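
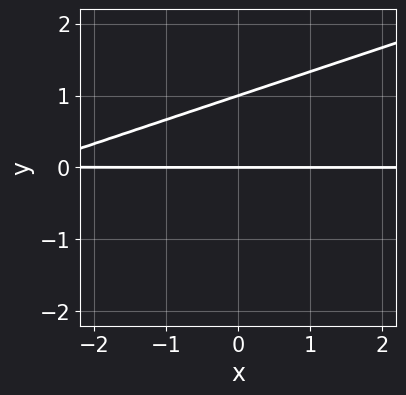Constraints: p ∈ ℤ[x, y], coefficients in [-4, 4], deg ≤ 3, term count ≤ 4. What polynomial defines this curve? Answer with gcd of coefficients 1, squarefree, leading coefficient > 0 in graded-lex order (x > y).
x*y - 3*y^2 + 3*y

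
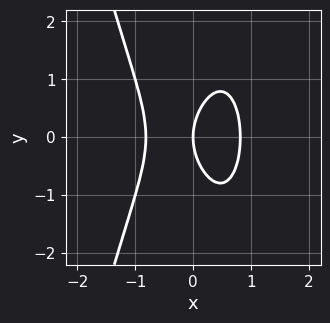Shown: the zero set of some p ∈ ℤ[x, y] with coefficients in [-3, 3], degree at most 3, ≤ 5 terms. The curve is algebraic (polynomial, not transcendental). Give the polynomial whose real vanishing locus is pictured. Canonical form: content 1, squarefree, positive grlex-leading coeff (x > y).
First, deg p = 3. The shape is more complex than any degree-2 curve.
Next, symmetries: the y ↦ −y reflection is a symmetry, so y appears only in even powers.
Next, checking where it meets the axes: it crosses the x-axis at the gridline x = 0; it meets the y-axis at y = 0 (among the integer gridlines).
Finally, solving for integer coefficients yields p as stated.

3*x^3 + y^2 - 2*x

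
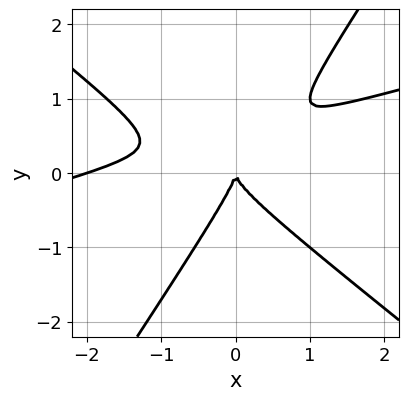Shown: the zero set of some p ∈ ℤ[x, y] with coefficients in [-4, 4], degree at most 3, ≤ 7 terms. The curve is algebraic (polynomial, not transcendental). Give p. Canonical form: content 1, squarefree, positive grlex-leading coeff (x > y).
(a) The degree is 3 — a generic line meets the curve in up to 3 points.
(b) Observable constraints: it crosses the y-axis at the gridline y = 0; among the integer gridlines, it crosses the x-axis at x ∈ {-2, 0}.
(c) Matching integer coefficients to the picture gives p.

x^3 - 3*x^2*y - 3*x*y^2 + 3*y^3 + 2*x^2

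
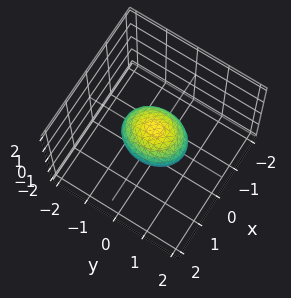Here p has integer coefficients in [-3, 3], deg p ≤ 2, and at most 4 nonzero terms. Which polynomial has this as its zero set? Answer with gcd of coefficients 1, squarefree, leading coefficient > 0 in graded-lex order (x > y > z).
First, deg p = 2.
Next, symmetries: mirror symmetry z ↦ −z ⇒ only even powers of z; it's symmetric under y → −y, forcing even powers of y; the x ↦ −x reflection is a symmetry, so x appears only in even powers.
Then, from the axis intercepts and sections: among the integer gridlines, it crosses the y-axis at y ∈ {-1, 1}.
Finally, putting this together gives p.

3*x^2 + 2*y^2 + 3*z^2 - 2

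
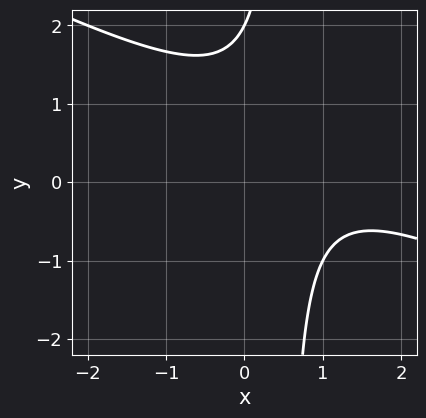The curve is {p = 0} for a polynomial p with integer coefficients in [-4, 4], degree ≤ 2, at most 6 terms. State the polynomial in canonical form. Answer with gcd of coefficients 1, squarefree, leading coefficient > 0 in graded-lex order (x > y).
1. deg p = 2. A generic line meets the curve in up to 2 points.
2. Against the integer gridlines: no x-intercept at any integer in the box; it crosses the y-axis at the gridline y = 2.
3. These observations pin down the coefficients.

x^2 + 2*x*y - 2*x - y + 2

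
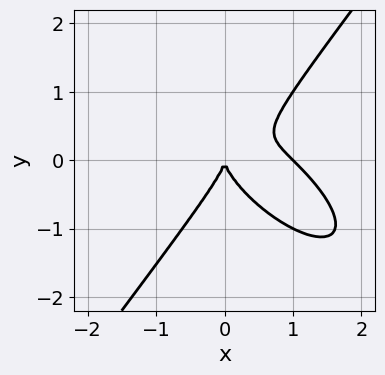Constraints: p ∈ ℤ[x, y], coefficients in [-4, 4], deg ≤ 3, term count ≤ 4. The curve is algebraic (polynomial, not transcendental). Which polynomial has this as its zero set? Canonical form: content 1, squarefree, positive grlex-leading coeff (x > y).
x^3 + x^2*y - y^3 - x^2

(a) deg p = 3.
(b) From the visible intercepts: one y-axis crossing is at y = 0; the x-axis gridline crossings are at x ∈ {0, 1}.
(c) Solving for integer coefficients yields p as stated.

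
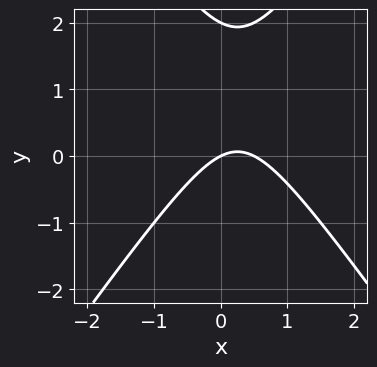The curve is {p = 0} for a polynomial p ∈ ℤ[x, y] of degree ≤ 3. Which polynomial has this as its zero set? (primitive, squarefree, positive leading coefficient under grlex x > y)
2*x^2 - y^2 - x + 2*y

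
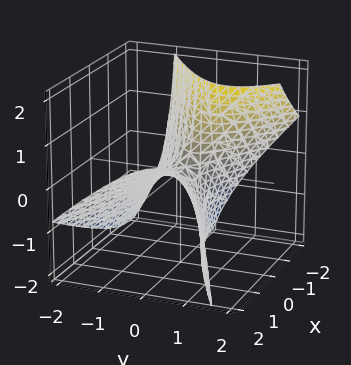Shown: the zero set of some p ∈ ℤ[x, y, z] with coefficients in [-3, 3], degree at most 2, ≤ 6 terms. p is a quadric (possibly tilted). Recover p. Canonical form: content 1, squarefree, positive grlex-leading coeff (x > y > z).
First, the degree is 2 — the shape is more complex than any degree-1 surface.
Next, from the axis intercepts and sections: one x-axis crossing is at x = 0; one y-axis crossing is at y = 0; it crosses the z-axis at the gridline z = 0.
Finally, together with the visible shape, these determine p as stated.

x^2 - 2*x*z - 3*y^2 + 3*y*z - 2*z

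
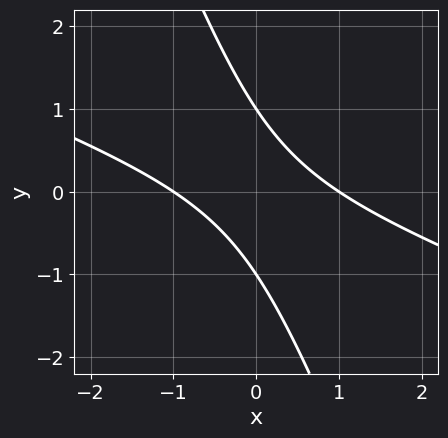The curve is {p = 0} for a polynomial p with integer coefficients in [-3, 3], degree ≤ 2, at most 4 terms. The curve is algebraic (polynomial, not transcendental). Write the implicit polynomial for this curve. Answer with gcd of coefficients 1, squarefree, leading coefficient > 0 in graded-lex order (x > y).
x^2 + 3*x*y + y^2 - 1

Degree: a generic line meets the curve in up to 2 points, so deg p = 2.
From the visible intercepts: among the integer gridlines, it crosses the y-axis at y ∈ {-1, 1}; among the integer gridlines, it crosses the x-axis at x ∈ {-1, 1}.
These observations pin down the coefficients.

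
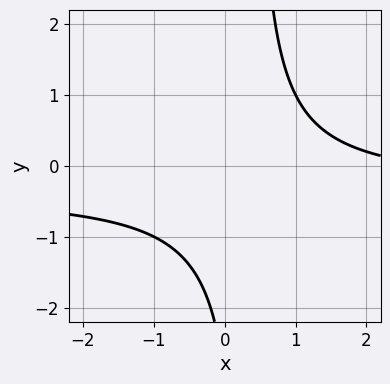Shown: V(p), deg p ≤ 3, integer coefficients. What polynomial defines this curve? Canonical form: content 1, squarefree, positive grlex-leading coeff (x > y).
3*x*y + x - y - 3

Degree: no degree-1 curve has this shape, so deg p = 2.
From the axis intercepts and sections: the curve avoids every integer y-axis point in the box; no x-intercept at any integer in the box.
The integer polynomial consistent with all of this is the stated p.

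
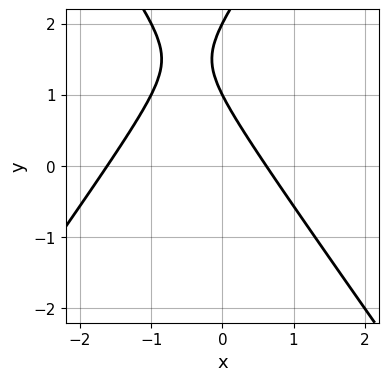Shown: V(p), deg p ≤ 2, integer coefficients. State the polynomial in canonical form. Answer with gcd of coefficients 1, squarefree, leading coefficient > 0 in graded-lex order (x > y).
2*x^2 - y^2 + 2*x + 3*y - 2

The degree is 2 — a generic line meets the curve in up to 2 points.
Against the integer gridlines: among the integer gridlines, it crosses the y-axis at y ∈ {1, 2}.
Together with the visible shape, these determine p as stated.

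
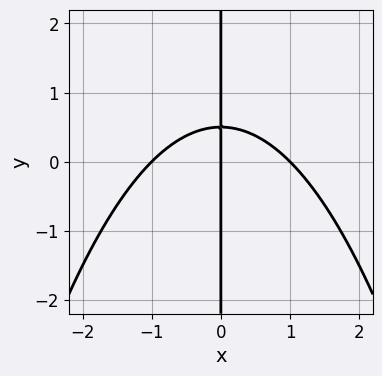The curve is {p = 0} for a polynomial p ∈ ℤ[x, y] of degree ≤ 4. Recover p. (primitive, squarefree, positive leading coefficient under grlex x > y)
1. deg p = 3. A generic line meets the curve in up to 3 points.
2. Observable constraints: the x-axis gridline crossings are at x ∈ {-1, 0, 1}; every point of the y-axis in the box is on the curve.
3. The integer polynomial consistent with all of this is the stated p.

x^3 + 2*x*y - x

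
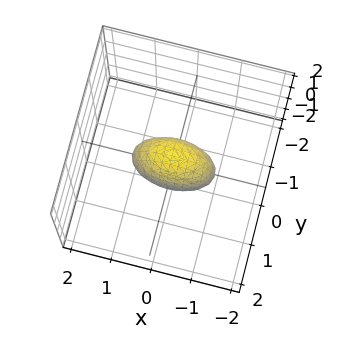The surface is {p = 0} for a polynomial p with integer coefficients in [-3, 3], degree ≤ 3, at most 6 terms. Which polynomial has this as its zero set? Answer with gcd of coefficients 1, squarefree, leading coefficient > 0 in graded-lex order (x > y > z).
x^2 + 3*y^2 + z^2 - 1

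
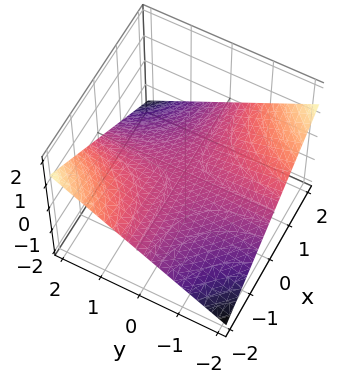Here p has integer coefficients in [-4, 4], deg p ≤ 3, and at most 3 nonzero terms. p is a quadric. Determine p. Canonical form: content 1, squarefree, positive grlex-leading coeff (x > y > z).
x*y + 3*z

1. Degree: a saddle surface; a quadric, so deg p = 2.
2. From the axis intercepts and sections: the visible x-axis segment lies entirely on the surface; it meets the z-axis at z = 0 (among the integer gridlines).
3. Solving for integer coefficients yields p as stated. Check: (0, -2, 0) on the y-axis lies on the surface, and p(0, -2, 0) = 0. ✓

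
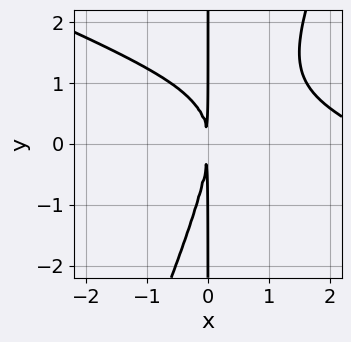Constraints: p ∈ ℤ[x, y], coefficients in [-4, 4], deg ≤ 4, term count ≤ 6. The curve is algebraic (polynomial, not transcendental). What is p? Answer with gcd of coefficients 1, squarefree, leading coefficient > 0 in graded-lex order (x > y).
(a) The degree is 3 — the shape is more complex than any degree-2 curve.
(b) Observable constraints: every point of the y-axis in the box is on the curve.
(c) Fitting integer coefficients to these (and the overall shape) gives p.

x^3 + 2*x^2*y - x*y^2 - 3*x^2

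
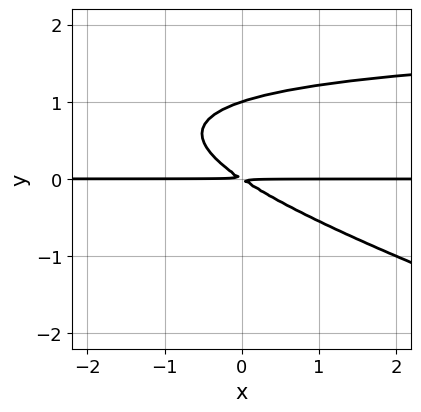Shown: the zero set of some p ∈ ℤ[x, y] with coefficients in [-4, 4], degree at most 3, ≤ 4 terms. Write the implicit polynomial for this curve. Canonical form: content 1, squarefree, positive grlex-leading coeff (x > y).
x*y^2 + 3*y^3 - 2*x*y - 3*y^2

1. The degree is 3 — the shape is more complex than any degree-2 curve.
2. Observable constraints: it crosses the y-axis at the gridline y = 1; the visible x-axis segment lies entirely on the curve.
3. The integer polynomial consistent with all of this is the stated p.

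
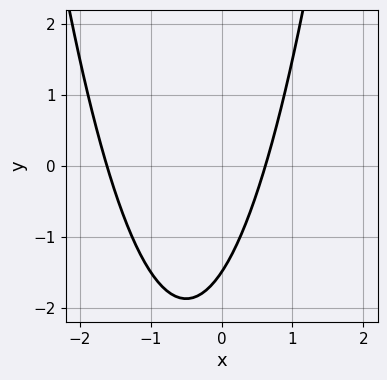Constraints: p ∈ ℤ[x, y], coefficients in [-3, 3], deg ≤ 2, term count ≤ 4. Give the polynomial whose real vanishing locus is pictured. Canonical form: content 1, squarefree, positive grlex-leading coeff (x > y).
3*x^2 + 3*x - 2*y - 3

1. Degree: a generic line meets the curve in up to 2 points, so deg p = 2.
2. Putting this together gives p.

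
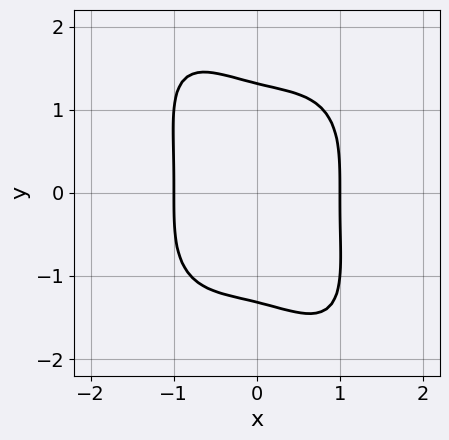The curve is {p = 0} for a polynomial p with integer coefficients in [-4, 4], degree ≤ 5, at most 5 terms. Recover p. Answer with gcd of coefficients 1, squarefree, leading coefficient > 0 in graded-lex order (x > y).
1. Degree: no degree-3 curve has this shape, so deg p = 4.
2. From the axis intercepts and sections: the x-axis gridline crossings are at x ∈ {-1, 1}.
3. Putting this together gives p.

3*x^4 + x*y^3 + y^4 - 3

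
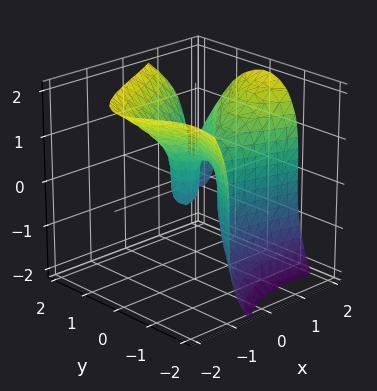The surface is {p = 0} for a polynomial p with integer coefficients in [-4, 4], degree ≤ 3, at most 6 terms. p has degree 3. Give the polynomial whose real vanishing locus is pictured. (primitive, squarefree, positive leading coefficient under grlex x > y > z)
3*x*y^2 - 2*y^3 + z^3 - 2*x^2 + y

1. Degree: the shape is more complex than any degree-2 surface, so deg p = 3.
2. Observable constraints: it crosses the y-axis at the gridline y = 0; it meets the x-axis at x = 0 (among the integer gridlines); it crosses the z-axis at the gridline z = 0.
3. Assembling these constraints gives the stated polynomial.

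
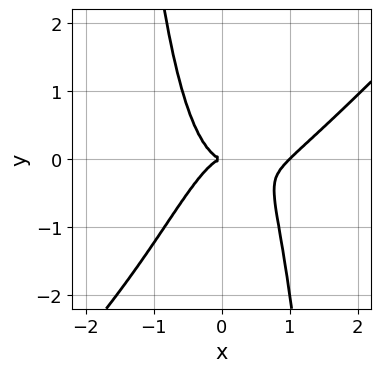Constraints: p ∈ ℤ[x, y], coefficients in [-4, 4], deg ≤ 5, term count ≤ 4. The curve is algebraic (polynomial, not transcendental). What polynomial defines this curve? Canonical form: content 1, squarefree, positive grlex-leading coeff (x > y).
deg p = 4.
Against the integer gridlines: the x-axis gridline crossings are at x ∈ {0, 1}; one y-axis crossing is at y = 0.
Matching integer coefficients to the picture gives p.

2*x^4 - 2*x^3*y - 2*x^3 - y^2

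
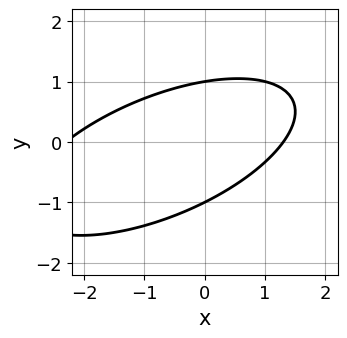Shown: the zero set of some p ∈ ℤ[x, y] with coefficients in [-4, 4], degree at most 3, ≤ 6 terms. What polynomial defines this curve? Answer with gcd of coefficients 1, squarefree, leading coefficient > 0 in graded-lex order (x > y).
x^2 - 2*x*y + 3*y^2 + x - 3

First, degree: a generic line meets the curve in up to 2 points, so deg p = 2.
Next, observable constraints: the y-axis gridline crossings are at y ∈ {-1, 1}.
Finally, these observations pin down the coefficients.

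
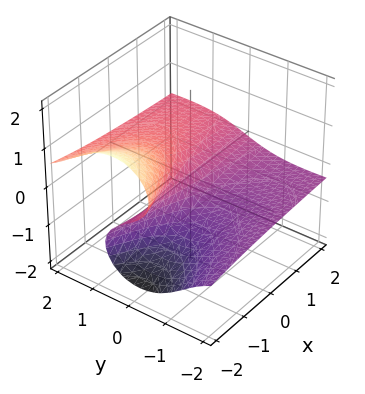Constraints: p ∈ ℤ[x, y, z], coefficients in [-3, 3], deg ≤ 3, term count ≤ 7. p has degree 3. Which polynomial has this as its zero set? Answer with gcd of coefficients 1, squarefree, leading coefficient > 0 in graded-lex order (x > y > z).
Degree: the shape is more complex than any degree-2 surface, so deg p = 3.
From the visible intercepts: one z-axis crossing is at z = 0; the visible x-axis segment lies entirely on the surface; it crosses the y-axis at the gridline y = 0.
The integer polynomial consistent with all of this is the stated p.

3*y^2*z + 2*z^3 + 3*x*z - 3*y + 2*z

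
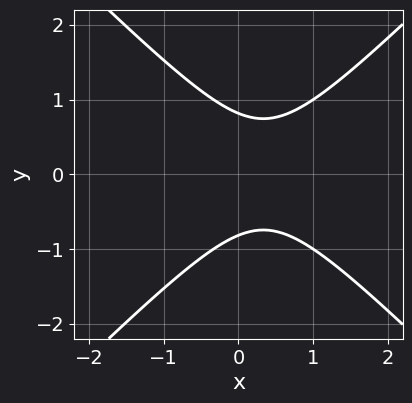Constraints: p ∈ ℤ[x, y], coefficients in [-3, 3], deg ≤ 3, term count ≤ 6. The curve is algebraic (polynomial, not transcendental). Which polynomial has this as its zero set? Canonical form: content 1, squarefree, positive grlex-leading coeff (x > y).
The degree is 2 — no degree-1 curve has this shape.
Symmetries: it's symmetric under y → −y, forcing even powers of y.
Against the integer gridlines: no x-intercept at any integer in the box.
The integer polynomial consistent with all of this is the stated p.

3*x^2 - 3*y^2 - 2*x + 2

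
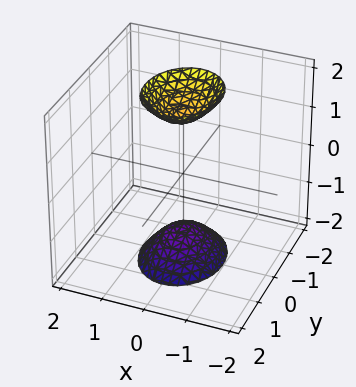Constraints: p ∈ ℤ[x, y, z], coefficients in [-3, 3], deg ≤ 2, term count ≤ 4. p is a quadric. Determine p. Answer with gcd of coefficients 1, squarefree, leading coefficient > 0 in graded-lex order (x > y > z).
3*x^2 + 2*y^2 - z^2 + 2

1. The picture has 2 separate pieces. They look like related sheets of one shape, so recover p as a whole.
2. Degree: two sheets facing apart; a quadric, so deg p = 2.
3. Symmetries: the y ↦ −y reflection is a symmetry, so y appears only in even powers; the x ↦ −x reflection is a symmetry, so x appears only in even powers; it's symmetric under z → −z, forcing even powers of z.
4. Reading off the gridlines: no x-intercept at any integer in the box; no y-intercept at any integer in the box.
5. These observations pin down the coefficients.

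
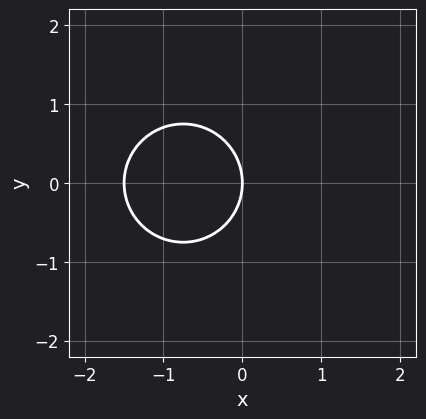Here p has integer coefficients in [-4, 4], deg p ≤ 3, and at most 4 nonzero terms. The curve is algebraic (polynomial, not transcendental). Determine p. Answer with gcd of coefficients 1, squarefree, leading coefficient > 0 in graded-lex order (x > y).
2*x^2 + 2*y^2 + 3*x

First, degree: no degree-1 curve has this shape, so deg p = 2.
Then, symmetries: it's symmetric under y → −y, forcing even powers of y.
Next, checking where it meets the axes: it meets the x-axis at x = 0 (among the integer gridlines); it crosses the y-axis at the gridline y = 0.
Finally, these observations pin down the coefficients.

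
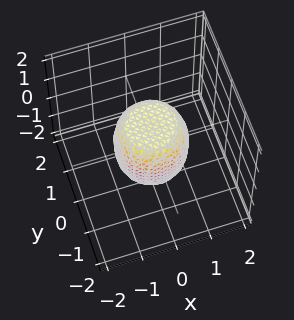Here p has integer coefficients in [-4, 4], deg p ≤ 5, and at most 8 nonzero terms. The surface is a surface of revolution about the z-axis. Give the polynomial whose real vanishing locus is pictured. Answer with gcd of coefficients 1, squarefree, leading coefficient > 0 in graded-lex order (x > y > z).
(a) Degree: the shape is more complex than any degree-3 surface, so deg p = 4.
(b) Symmetries: the surface is invariant under rotation about z: p = q(x² + y², z).
(c) Against the integer gridlines: the y-axis gridline crossings are at y ∈ {-1, 1}; among the integer gridlines, it crosses the z-axis at z ∈ {-1, 1}; a circular section at z = 1 has radius between 0 and 1; the x-axis gridline crossings are at x ∈ {-1, 1}.
(d) Matching integer coefficients to the picture gives p.

2*x^4 + 4*x^2*y^2 + 2*y^4 - x^2 - y^2 + z^2 - 1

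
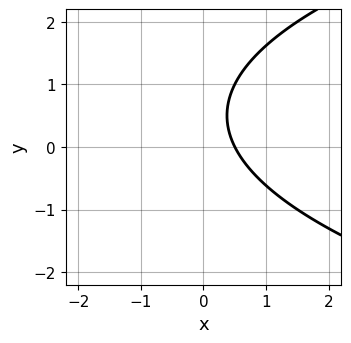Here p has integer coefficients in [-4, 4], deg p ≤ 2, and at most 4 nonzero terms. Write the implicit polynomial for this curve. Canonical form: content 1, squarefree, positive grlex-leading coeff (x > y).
y^2 - 2*x - y + 1

1. Degree: a generic line meets the curve in up to 2 points, so deg p = 2.
2. Observable constraints: no y-intercept at any integer in the box.
3. Matching integer coefficients to the picture gives p.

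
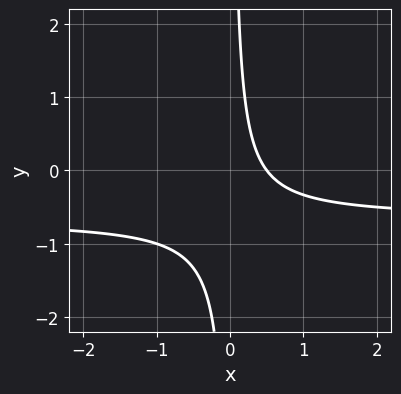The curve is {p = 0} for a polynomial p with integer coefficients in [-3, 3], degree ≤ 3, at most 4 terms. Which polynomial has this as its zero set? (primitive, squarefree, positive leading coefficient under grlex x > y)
3*x*y + 2*x - 1

First, deg p = 2. A generic line meets the curve in up to 2 points.
Then, from the visible intercepts: it misses every integer gridline on the y-axis.
Finally, solving for integer coefficients yields p as stated.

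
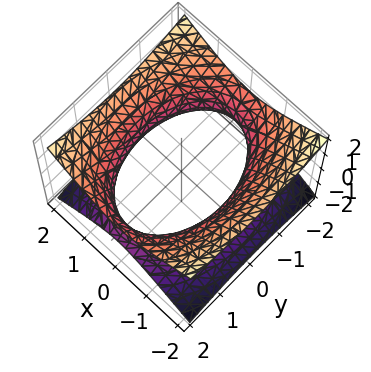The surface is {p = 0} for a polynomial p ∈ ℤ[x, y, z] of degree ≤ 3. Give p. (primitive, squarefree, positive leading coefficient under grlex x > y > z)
1. The degree is 2 — one connected sheet with a waist; a quadric.
2. Symmetries: the z ↦ −z reflection is a symmetry, so z appears only in even powers; the y ↦ −y reflection is a symmetry, so y appears only in even powers; mirror symmetry x ↦ −x ⇒ only even powers of x.
3. Observable constraints: it misses every integer gridline on the z-axis.
4. Assembling these constraints gives the stated polynomial.

2*x^2 + y^2 - 3*z^2 - 3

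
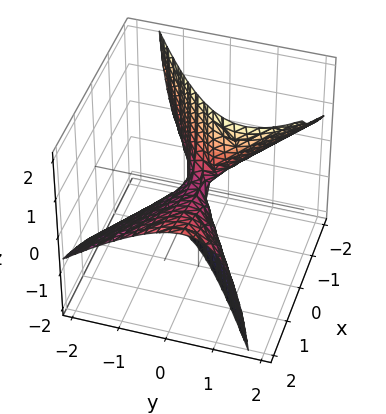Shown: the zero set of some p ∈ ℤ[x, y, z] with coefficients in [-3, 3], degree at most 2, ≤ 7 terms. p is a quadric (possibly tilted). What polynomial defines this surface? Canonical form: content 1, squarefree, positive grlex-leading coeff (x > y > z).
x^2 - 3*x*z - 3*y^2 + 3*y*z - z

1. Degree: a generic line meets the surface in up to 2 points, so deg p = 2.
2. Observable constraints: it crosses the y-axis at the gridline y = 0; it meets the z-axis at z = 0 (among the integer gridlines); it meets the x-axis at x = 0 (among the integer gridlines).
3. Solving for integer coefficients yields p as stated.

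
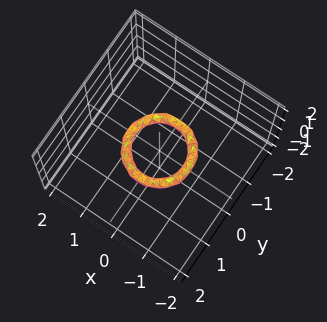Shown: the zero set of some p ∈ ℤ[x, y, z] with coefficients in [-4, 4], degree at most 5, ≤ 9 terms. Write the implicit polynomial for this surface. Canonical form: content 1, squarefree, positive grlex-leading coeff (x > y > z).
2*x^4 + 4*x^2*y^2 + 2*y^4 - 3*x^2 - 3*y^2 + 2*z^2 + 1

(a) deg p = 4.
(b) By symmetry, the surface is invariant under rotation about z: p = q(x² + y², z).
(c) Observable constraints: it misses every integer gridline on the z-axis; among the integer gridlines, it crosses the x-axis at x ∈ {-1, 1}.
(d) These observations pin down the coefficients.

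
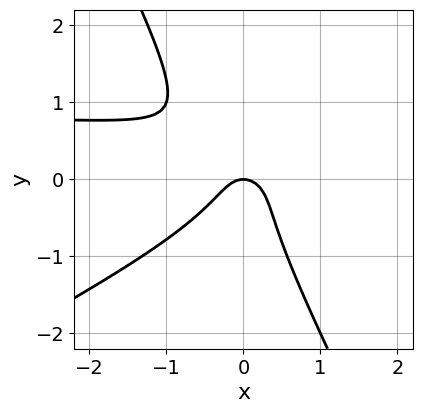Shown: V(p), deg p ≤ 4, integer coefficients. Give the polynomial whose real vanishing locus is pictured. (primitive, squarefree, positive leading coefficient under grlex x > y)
First, the degree is 3 — a generic line meets the curve in up to 3 points.
Next, against the integer gridlines: it meets the x-axis at x = 0 (among the integer gridlines); it meets the y-axis at y = 0 (among the integer gridlines).
Finally, these observations pin down the coefficients.

2*x^2*y - 3*x*y^2 - 2*y^3 - 2*x^2 - y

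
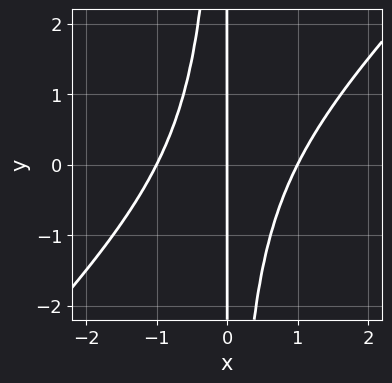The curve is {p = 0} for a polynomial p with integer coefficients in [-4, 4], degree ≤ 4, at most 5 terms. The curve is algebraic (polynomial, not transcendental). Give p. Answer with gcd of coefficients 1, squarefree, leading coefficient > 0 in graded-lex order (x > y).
First, degree: the shape is more complex than any degree-2 curve, so deg p = 3.
Then, against the integer gridlines: the visible y-axis segment lies entirely on the curve; the x-axis gridline crossings are at x ∈ {-1, 0, 1}.
Finally, putting this together gives p.

x^3 - x^2*y - x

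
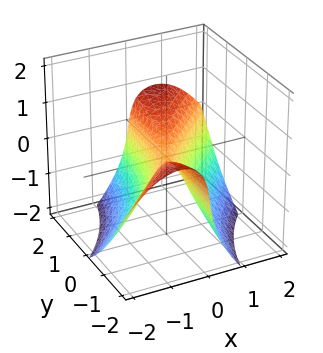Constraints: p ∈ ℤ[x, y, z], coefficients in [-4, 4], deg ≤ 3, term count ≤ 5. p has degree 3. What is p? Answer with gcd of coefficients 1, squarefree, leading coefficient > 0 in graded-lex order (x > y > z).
Degree: a generic line meets the surface in up to 3 points, so deg p = 3.
Checking where it meets the axes: the visible y-axis segment lies entirely on the surface; it meets the x-axis at x = 0 (among the integer gridlines).
The integer polynomial consistent with all of this is the stated p.

x*y*z + z^3 + 3*x^2 - 3*x*y + z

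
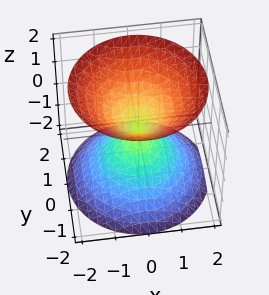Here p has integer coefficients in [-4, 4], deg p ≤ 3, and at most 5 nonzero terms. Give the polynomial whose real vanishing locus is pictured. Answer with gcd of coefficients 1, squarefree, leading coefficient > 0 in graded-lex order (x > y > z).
x^2 + y^2 - z^2

1. The picture has 2 separate pieces.
2. The degree is 2 — a double cone through the origin; a quadric.
3. Symmetry: the z-axis is an axis of rotation, so x and y enter only as x² + y²; the z ↦ −z reflection is a symmetry, so z appears only in even powers.
4. From the axis intercepts and sections: it meets the y-axis at y = 0 (among the integer gridlines); a circular section at z = -1 has radius exactly 1; one x-axis crossing is at x = 0; it meets the z-axis at z = 0 (among the integer gridlines).
5. These observations pin down the coefficients.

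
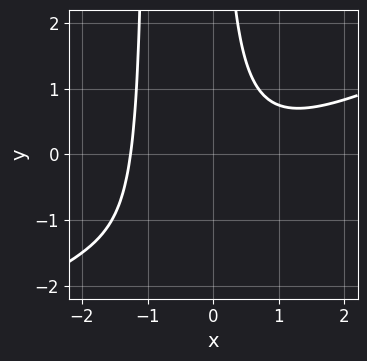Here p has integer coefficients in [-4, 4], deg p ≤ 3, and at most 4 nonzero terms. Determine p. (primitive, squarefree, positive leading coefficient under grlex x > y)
x^3 - 2*x^2*y - 2*x*y + 2

First, degree: a generic line meets the curve in up to 3 points, so deg p = 3.
Then, reading off the gridlines: no y-intercept at any integer in the box.
Finally, these observations pin down the coefficients.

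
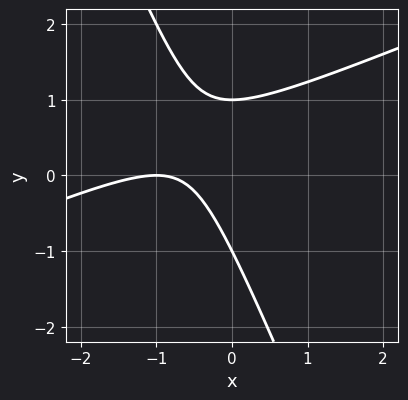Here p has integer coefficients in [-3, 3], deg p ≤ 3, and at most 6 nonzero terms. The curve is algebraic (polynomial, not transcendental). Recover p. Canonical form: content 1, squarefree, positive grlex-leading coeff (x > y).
(a) The degree is 2 — a generic line meets the curve in up to 2 points.
(b) From the axis intercepts and sections: it meets the x-axis at x = -1 (among the integer gridlines); among the integer gridlines, it crosses the y-axis at y ∈ {-1, 1}.
(c) These observations pin down the coefficients.

x^2 - 2*x*y - y^2 + 2*x + 1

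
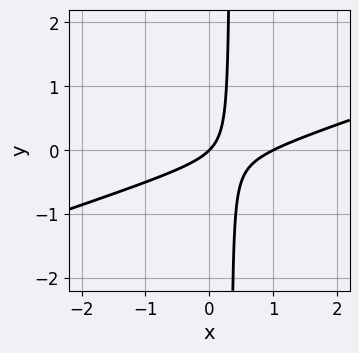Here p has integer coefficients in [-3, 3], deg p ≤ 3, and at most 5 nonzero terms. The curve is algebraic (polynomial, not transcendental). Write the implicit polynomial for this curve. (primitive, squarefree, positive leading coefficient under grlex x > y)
(a) Degree: no degree-1 curve has this shape, so deg p = 2.
(b) Against the integer gridlines: it crosses the y-axis at the gridline y = 0; the x-axis gridline crossings are at x ∈ {0, 1}.
(c) Solving for integer coefficients yields p as stated.

x^2 - 3*x*y - x + y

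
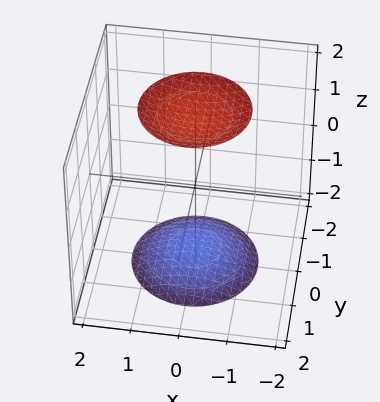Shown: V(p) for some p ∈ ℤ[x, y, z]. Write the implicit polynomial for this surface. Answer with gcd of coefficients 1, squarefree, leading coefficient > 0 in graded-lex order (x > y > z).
First, the picture has 2 separate pieces. They look like related sheets of one shape, so recover p as a whole.
Then, the degree is 2 — two sheets facing apart; a quadric.
Then, by symmetry, the z-axis is an axis of rotation, so x and y enter only as x² + y²; mirror symmetry z ↦ −z ⇒ only even powers of z.
Next, against the integer gridlines: a circular section at z = -2 has radius exactly 1; it misses every integer gridline on the x-axis; no y-intercept at any integer in the box.
Finally, the integer polynomial consistent with all of this is the stated p.

x^2 + y^2 - z^2 + 3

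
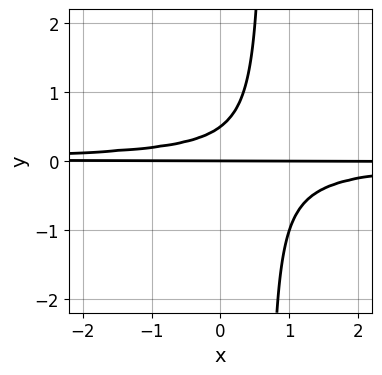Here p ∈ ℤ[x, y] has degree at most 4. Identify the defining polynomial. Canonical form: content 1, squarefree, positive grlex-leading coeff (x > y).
3*x*y^2 - 2*y^2 + y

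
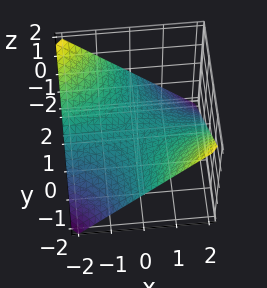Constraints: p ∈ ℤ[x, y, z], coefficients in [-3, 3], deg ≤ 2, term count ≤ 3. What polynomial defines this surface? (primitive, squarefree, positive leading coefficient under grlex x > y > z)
deg p = 2. A saddle surface; a quadric.
Checking where it meets the axes: the visible x-axis segment lies entirely on the surface; the visible y-axis segment lies entirely on the surface; it crosses the z-axis at the gridline z = 0.
Together with the visible shape, these determine p as stated.

x*y + 2*z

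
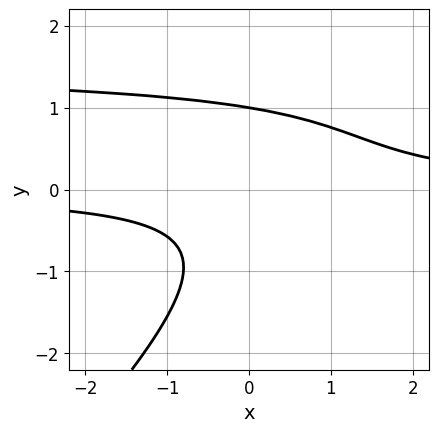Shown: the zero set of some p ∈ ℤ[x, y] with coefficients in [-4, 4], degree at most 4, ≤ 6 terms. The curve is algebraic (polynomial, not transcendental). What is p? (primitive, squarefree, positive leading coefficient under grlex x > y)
(a) Degree: the shape is more complex than any degree-2 curve, so deg p = 3.
(b) Against the integer gridlines: no x-intercept at any integer in the box; it crosses the y-axis at the gridline y = 1.
(c) Fitting integer coefficients to these (and the overall shape) gives p.

2*x*y^2 - 2*y^3 - 3*x*y + 2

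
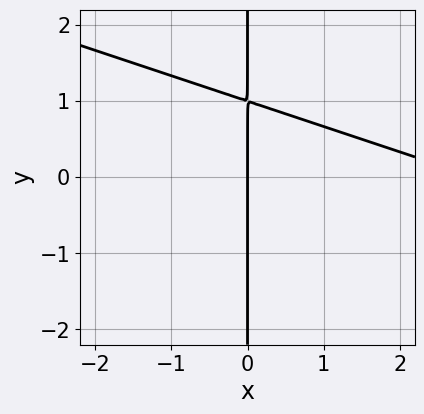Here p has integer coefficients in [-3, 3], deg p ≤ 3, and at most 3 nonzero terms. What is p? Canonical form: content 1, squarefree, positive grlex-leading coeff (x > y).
x^2 + 3*x*y - 3*x

(a) deg p = 2. No degree-1 curve has this shape.
(b) Checking where it meets the axes: the visible y-axis segment lies entirely on the curve; it meets the x-axis at x = 0 (among the integer gridlines).
(c) Matching integer coefficients to the picture gives p.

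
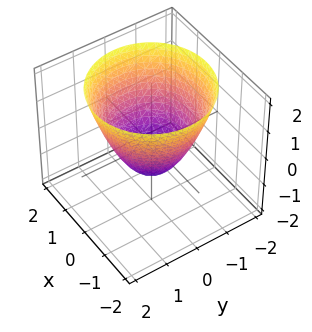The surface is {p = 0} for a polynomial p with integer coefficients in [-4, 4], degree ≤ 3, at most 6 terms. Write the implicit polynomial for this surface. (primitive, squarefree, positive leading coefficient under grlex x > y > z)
x^2 + y^2 - z - 1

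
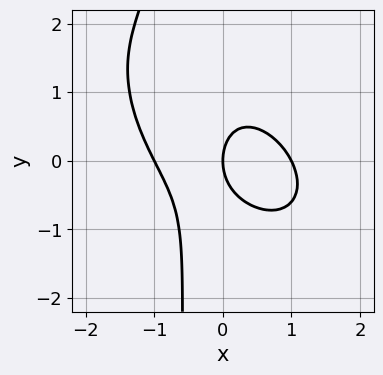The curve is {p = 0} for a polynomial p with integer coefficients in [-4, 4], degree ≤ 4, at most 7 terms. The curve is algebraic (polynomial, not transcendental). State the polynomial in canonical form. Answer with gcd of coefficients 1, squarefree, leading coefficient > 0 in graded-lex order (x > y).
3*x^3 + 3*x^2*y + 3*x*y^2 + 2*y^2 - 3*x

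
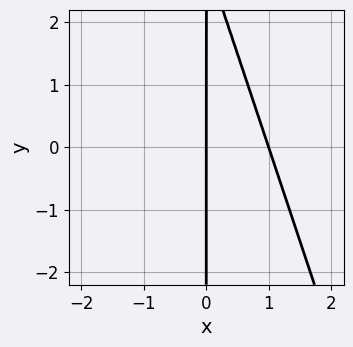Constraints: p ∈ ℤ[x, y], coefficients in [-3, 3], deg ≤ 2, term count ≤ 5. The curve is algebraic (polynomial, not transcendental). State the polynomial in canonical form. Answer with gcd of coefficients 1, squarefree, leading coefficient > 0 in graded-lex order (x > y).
3*x^2 + x*y - 3*x

First, deg p = 2. The shape is more complex than any degree-1 curve.
Then, from the visible intercepts: the x-axis gridline crossings are at x ∈ {0, 1}; every point of the y-axis in the box is on the curve.
Finally, fitting integer coefficients to these (and the overall shape) gives p.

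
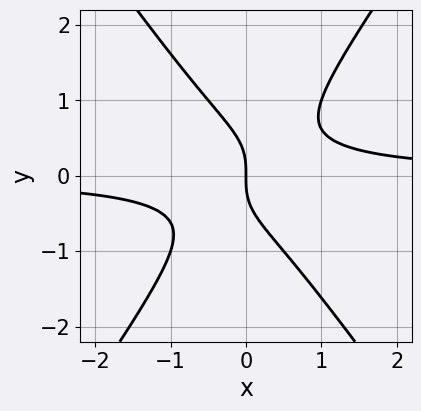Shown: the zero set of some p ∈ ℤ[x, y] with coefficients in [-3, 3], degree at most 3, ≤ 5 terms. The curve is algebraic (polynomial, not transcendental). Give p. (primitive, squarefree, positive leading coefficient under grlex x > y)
2*x^2*y - y^3 - x

The degree is 3 — no degree-2 curve has this shape.
Observable constraints: it meets the x-axis at x = 0 (among the integer gridlines); it crosses the y-axis at the gridline y = 0.
Matching integer coefficients to the picture gives p.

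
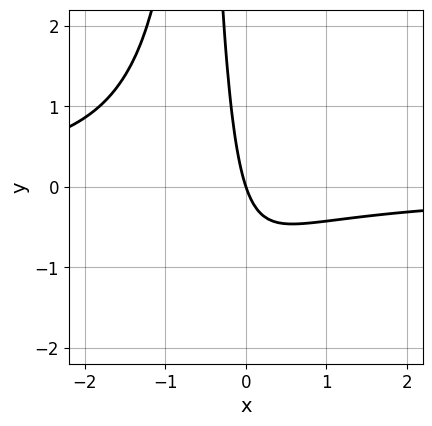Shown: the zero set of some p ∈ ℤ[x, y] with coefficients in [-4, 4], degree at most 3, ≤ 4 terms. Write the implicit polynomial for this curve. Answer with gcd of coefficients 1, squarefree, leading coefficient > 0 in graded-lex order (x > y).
The degree is 3 — no degree-2 curve has this shape.
From the visible intercepts: one y-axis crossing is at y = 0; it crosses the x-axis at the gridline x = 0.
Matching integer coefficients to the picture gives p.

3*x^2*y + 3*x*y + 3*x + y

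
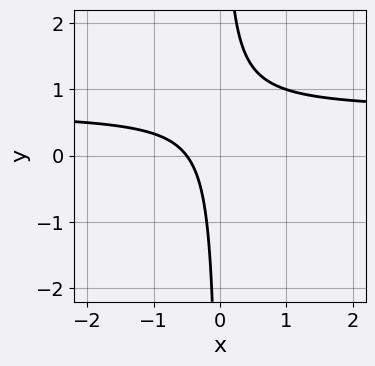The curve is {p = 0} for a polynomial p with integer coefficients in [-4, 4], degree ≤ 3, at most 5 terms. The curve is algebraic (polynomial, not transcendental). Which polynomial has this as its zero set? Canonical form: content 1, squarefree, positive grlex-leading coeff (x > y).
First, deg p = 2. The shape is more complex than any degree-1 curve.
Then, from the visible intercepts: no y-intercept at any integer in the box.
Finally, the integer polynomial consistent with all of this is the stated p.

3*x*y - 2*x - 1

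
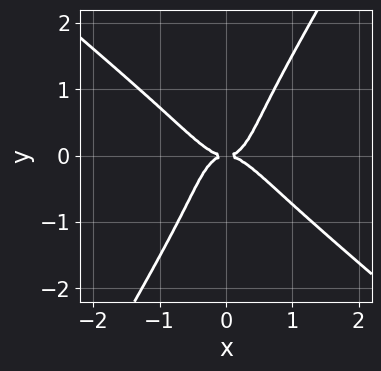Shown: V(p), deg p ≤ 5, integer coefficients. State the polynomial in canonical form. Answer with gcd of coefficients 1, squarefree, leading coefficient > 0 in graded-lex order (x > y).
1. The degree is 4 — a generic line meets the curve in up to 4 points.
2. From the visible intercepts: one y-axis crossing is at y = 0; one x-axis crossing is at x = 0.
3. Assembling these constraints gives the stated polynomial.

3*x^4 + 3*x^3*y - y^4 - y^2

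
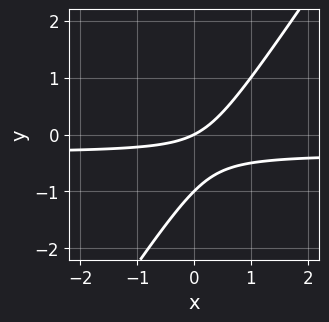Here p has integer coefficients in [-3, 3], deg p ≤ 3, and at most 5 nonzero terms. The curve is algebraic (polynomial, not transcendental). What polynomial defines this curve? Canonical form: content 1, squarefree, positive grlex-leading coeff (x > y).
3*x*y - 2*y^2 + x - 2*y

Degree: a generic line meets the curve in up to 2 points, so deg p = 2.
From the axis intercepts and sections: the y-axis gridline crossings are at y ∈ {-1, 0}; one x-axis crossing is at x = 0.
Matching integer coefficients to the picture gives p.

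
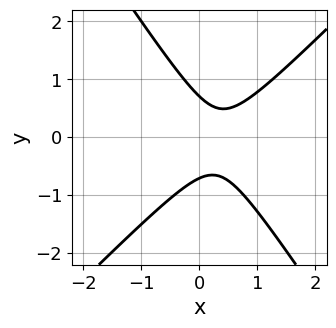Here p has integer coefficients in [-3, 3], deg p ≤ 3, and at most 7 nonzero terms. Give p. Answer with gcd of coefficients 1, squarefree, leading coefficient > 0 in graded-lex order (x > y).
3*x^2 - x*y - 2*y^2 - 2*x + 1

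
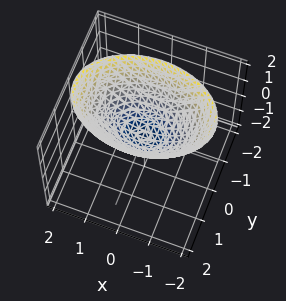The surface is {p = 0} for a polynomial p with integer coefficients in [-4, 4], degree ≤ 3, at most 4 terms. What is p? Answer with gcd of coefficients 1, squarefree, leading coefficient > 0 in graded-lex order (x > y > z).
x^2 + 2*y^2 - 2*z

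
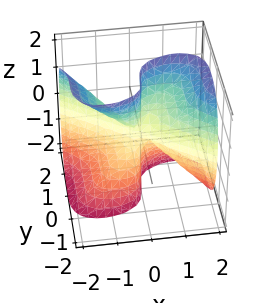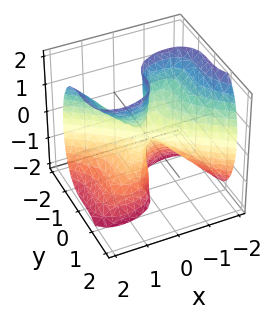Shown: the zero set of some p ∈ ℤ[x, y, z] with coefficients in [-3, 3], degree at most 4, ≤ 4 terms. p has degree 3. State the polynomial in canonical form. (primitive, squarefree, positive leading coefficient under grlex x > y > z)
1. The degree is 3 — the shape is more complex than any degree-2 surface.
2. From the visible intercepts: the visible z-axis segment lies entirely on the surface; it crosses the x-axis at the gridline x = 0; it crosses the y-axis at the gridline y = 0.
3. Fitting integer coefficients to these (and the overall shape) gives p.

x^3 - x*z^2 + 3*y^3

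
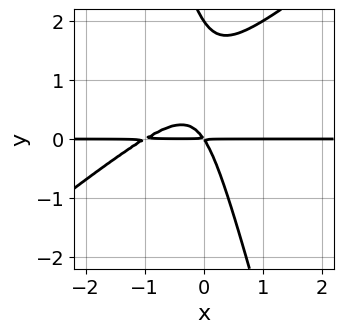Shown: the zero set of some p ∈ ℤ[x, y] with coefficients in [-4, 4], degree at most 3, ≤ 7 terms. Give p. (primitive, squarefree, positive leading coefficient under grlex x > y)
3*x^2*y - 3*x*y^2 - y^3 + 3*x*y + 2*y^2

1. The degree is 3 — a generic line meets the curve in up to 3 points.
2. Checking where it meets the axes: every point of the x-axis in the box is on the curve; one y-axis crossing is at y = 2.
3. Putting this together gives p.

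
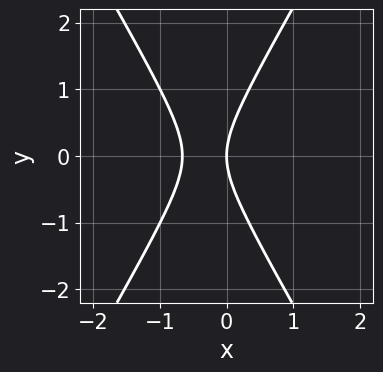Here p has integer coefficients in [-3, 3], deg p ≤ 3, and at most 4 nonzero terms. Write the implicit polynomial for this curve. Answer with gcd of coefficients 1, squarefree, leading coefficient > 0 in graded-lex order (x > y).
The degree is 2 — the shape is more complex than any degree-1 curve.
Symmetries: mirror symmetry y ↦ −y ⇒ only even powers of y.
Against the integer gridlines: it meets the y-axis at y = 0 (among the integer gridlines); one x-axis crossing is at x = 0.
Fitting integer coefficients to these (and the overall shape) gives p.

3*x^2 - y^2 + 2*x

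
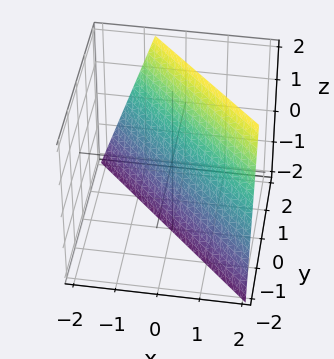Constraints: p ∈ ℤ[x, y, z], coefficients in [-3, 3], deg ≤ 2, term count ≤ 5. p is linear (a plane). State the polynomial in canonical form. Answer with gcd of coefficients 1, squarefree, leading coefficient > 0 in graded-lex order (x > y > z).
3*x + 3*y - z - 2

1. deg p = 1. The surface is flat (a plane).
2. From the visible intercepts: one z-axis crossing is at z = -2.
3. These observations pin down the coefficients.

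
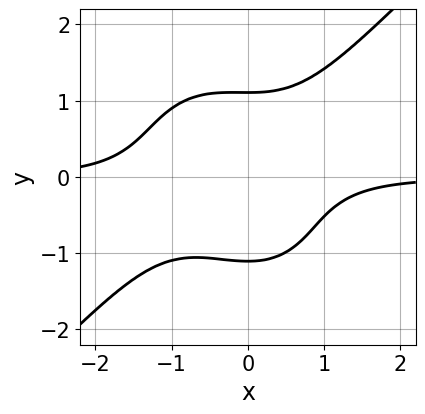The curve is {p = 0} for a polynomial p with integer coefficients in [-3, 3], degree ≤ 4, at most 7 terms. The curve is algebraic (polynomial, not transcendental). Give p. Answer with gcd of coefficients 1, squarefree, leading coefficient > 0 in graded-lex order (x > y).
3*x^3*y - x^2*y^2 - 2*y^4 + 2*x^2*y + 3

The degree is 4 — no degree-3 curve has this shape.
From the visible intercepts: no x-intercept at any integer in the box.
Assembling these constraints gives the stated polynomial.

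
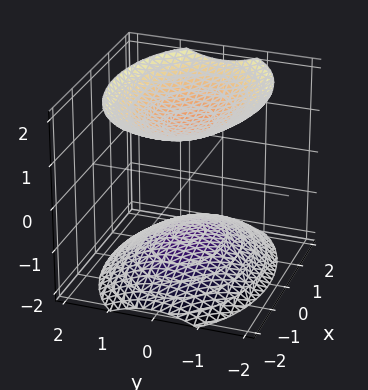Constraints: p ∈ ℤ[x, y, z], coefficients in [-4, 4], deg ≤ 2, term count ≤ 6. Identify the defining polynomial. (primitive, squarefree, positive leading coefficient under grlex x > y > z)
x^2 + 2*y^2 - 2*z^2 + 3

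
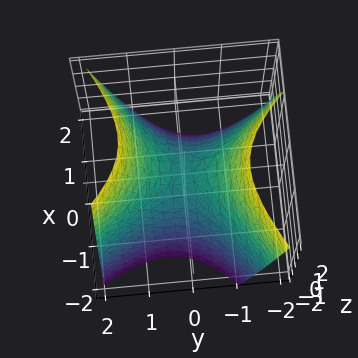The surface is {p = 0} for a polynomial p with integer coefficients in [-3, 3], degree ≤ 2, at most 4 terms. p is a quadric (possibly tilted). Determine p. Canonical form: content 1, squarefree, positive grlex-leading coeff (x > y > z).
First, deg p = 2.
Then, checking where it meets the axes: it crosses the z-axis at the gridline z = 0; one y-axis crossing is at y = 0.
Finally, putting this together gives p.

3*x^2 - 2*x*y - 3*y^2 + 3*z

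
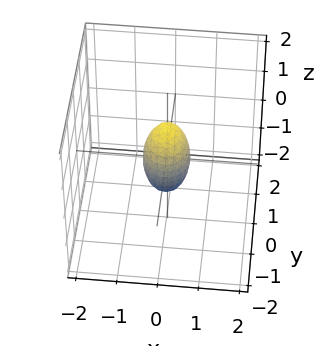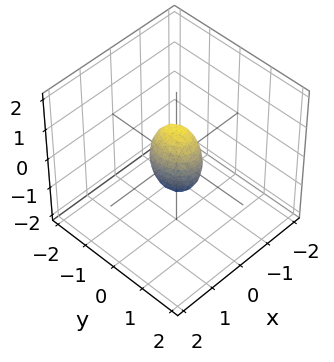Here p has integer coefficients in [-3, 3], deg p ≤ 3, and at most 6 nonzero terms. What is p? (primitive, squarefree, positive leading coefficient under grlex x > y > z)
3*x^2 + 2*y^2 + z^2 - 1

deg p = 2.
Symmetries: the x ↦ −x reflection is a symmetry, so x appears only in even powers; it's symmetric under y → −y, forcing even powers of y; it's symmetric under z → −z, forcing even powers of z.
From the visible intercepts: the z-axis gridline crossings are at z ∈ {-1, 1}.
The integer polynomial consistent with all of this is the stated p.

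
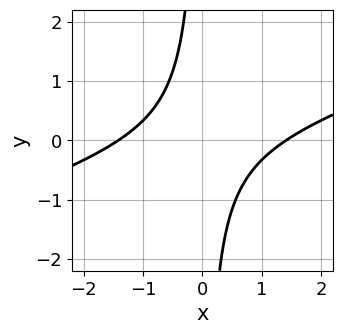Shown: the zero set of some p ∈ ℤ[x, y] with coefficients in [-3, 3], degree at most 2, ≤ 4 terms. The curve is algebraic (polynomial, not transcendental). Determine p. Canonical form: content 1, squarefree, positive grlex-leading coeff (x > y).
1. deg p = 2.
2. From the axis intercepts and sections: no y-intercept at any integer in the box.
3. Together with the visible shape, these determine p as stated.

x^2 - 3*x*y - 2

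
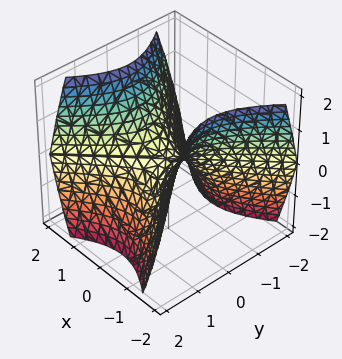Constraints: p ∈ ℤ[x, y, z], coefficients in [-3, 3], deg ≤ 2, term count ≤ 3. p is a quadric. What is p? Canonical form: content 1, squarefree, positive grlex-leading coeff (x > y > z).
(a) Degree: a saddle surface; a quadric, so deg p = 2.
(b) Symmetries: mirror symmetry y ↦ −y ⇒ only even powers of y; the x ↦ −x reflection is a symmetry, so x appears only in even powers.
(c) Checking where it meets the axes: it meets the z-axis at z = 0 (among the integer gridlines); it crosses the y-axis at the gridline y = 0; it meets the x-axis at x = 0 (among the integer gridlines).
(d) The integer polynomial consistent with all of this is the stated p.

x^2 - y^2 - z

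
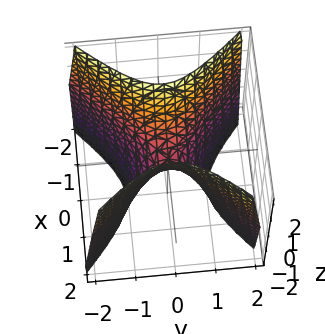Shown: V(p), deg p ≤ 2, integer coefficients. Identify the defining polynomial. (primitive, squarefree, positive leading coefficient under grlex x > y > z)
(a) The degree is 2 — a saddle surface; a quadric.
(b) Symmetries: it's symmetric under x → −x, forcing even powers of x; it's symmetric under y → −y, forcing even powers of y.
(c) Checking where it meets the axes: it crosses the y-axis at the gridline y = 0; it crosses the x-axis at the gridline x = 0; it crosses the z-axis at the gridline z = 0.
(d) Solving for integer coefficients yields p as stated.

2*x^2 - 2*y^2 - z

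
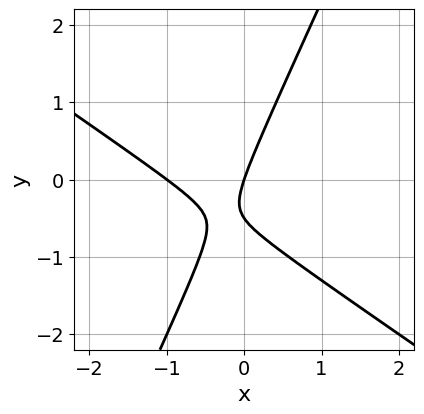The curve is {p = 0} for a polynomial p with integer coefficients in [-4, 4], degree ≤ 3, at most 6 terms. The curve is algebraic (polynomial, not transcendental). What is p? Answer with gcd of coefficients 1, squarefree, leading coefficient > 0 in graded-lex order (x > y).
1. deg p = 2.
2. Checking where it meets the axes: it meets the y-axis at y = 0 (among the integer gridlines); the x-axis gridline crossings are at x ∈ {-1, 0}.
3. Assembling these constraints gives the stated polynomial.

3*x^2 + 3*x*y - 2*y^2 + 3*x - y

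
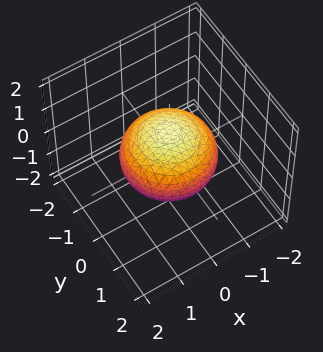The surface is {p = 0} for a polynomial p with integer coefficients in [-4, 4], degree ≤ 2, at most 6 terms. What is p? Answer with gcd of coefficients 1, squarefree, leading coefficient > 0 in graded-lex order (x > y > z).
2*x^2 + 2*y^2 + 3*z^2 - 3

First, degree: a closed, bounded, convex surface; a quadric, so deg p = 2.
Next, symmetries: the z ↦ −z reflection is a symmetry, so z appears only in even powers; every cross-section ⟂ z is a circle, so x, y appear only via x² + y².
Then, checking where it meets the axes: the z-axis gridline crossings are at z ∈ {-1, 1}; a circular section at z = 0 has radius between 1 and 2.
Finally, putting this together gives p.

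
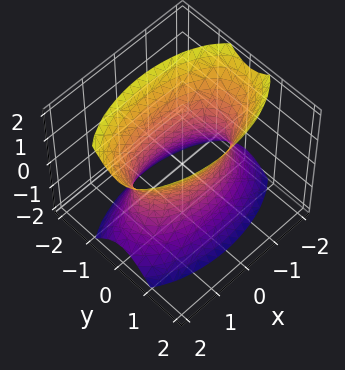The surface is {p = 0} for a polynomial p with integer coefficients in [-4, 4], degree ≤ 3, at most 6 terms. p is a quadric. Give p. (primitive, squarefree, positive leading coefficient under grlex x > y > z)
x^2 + 3*y^2 - z^2 - 2

Degree: an hourglass — one-sheet hyperboloid; a quadric, so deg p = 2.
Symmetries: it's symmetric under y → −y, forcing even powers of y; it's symmetric under z → −z, forcing even powers of z; mirror symmetry x ↦ −x ⇒ only even powers of x.
Observable constraints: the surface avoids every integer z-axis point in the box.
These observations pin down the coefficients.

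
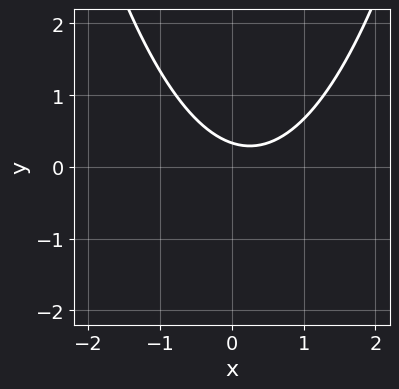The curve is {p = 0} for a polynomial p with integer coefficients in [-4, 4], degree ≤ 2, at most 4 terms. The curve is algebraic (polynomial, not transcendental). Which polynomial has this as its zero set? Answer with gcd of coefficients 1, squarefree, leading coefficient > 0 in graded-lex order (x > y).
deg p = 2.
Against the integer gridlines: no x-intercept at any integer in the box.
These observations pin down the coefficients.

2*x^2 - x - 3*y + 1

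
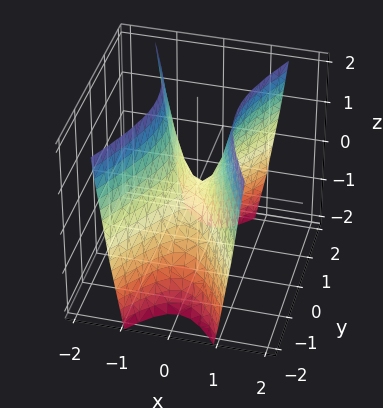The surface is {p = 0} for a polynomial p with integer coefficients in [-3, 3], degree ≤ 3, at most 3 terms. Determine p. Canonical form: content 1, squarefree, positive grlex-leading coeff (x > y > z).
1. Degree: a hyperbolic paraboloid; a quadric, so deg p = 2.
2. Symmetries: the y ↦ −y reflection is a symmetry, so y appears only in even powers; it's symmetric under x → −x, forcing even powers of x.
3. From the visible intercepts: it meets the z-axis at z = 0 (among the integer gridlines); it crosses the x-axis at the gridline x = 0; it meets the y-axis at y = 0 (among the integer gridlines).
4. Solving for integer coefficients yields p as stated.

3*x^2 - y^2 - z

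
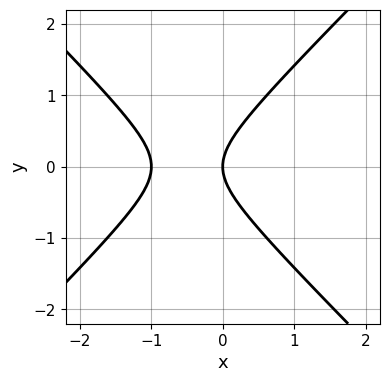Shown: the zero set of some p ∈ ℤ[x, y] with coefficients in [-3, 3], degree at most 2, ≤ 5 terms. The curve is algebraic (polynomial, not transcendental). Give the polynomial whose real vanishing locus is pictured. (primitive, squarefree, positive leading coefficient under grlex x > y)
x^2 - y^2 + x

Degree: the shape is more complex than any degree-1 curve, so deg p = 2.
Symmetries: it's symmetric under y → −y, forcing even powers of y.
Against the integer gridlines: among the integer gridlines, it crosses the x-axis at x ∈ {-1, 0}; it meets the y-axis at y = 0 (among the integer gridlines).
The integer polynomial consistent with all of this is the stated p.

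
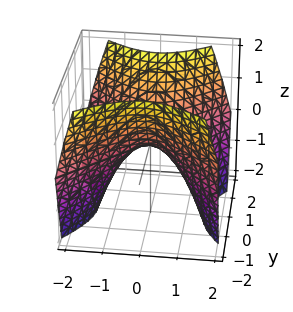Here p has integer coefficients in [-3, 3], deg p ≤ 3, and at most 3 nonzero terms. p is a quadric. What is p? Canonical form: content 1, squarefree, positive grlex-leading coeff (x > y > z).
Degree: a saddle surface; a quadric, so deg p = 2.
Symmetries: the y ↦ −y reflection is a symmetry, so y appears only in even powers; the x ↦ −x reflection is a symmetry, so x appears only in even powers.
Against the integer gridlines: it crosses the x-axis at the gridline x = 0; it crosses the y-axis at the gridline y = 0; it meets the z-axis at z = 0 (among the integer gridlines).
These observations pin down the coefficients.

x^2 - y^2 + z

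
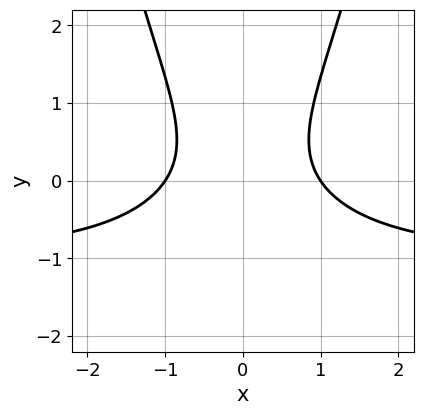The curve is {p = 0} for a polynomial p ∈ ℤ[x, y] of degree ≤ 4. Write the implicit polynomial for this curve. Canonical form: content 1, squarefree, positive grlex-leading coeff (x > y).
deg p = 3. A generic line meets the curve in up to 3 points.
Symmetries: mirror symmetry x ↦ −x ⇒ only even powers of x.
Checking where it meets the axes: no y-intercept at any integer in the box; among the integer gridlines, it crosses the x-axis at x ∈ {-1, 1}.
The integer polynomial consistent with all of this is the stated p.

3*x^2*y + 3*x^2 - 3*y^2 + y - 3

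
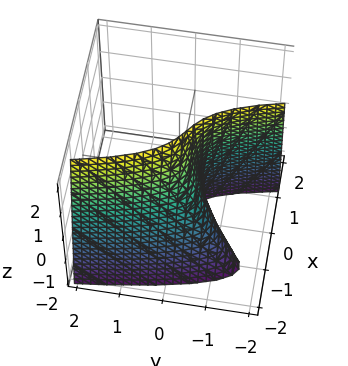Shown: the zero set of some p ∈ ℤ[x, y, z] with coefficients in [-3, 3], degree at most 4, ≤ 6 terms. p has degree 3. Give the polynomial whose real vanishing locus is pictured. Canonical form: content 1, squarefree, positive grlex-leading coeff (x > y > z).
2*x^3 + 2*x^2 + x*z + 2*y + 1

(a) Degree: the shape is more complex than any degree-2 surface, so deg p = 3.
(b) From the axis intercepts and sections: no z-intercept at any integer in the box.
(c) Together with the visible shape, these determine p as stated.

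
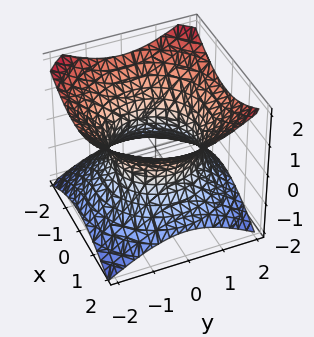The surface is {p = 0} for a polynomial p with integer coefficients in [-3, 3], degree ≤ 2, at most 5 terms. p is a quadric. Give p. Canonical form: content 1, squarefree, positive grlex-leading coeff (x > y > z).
First, degree: an hourglass — one-sheet hyperboloid; a quadric, so deg p = 2.
Then, symmetries: the surface is invariant under rotation about z: p = q(x² + y², z); mirror symmetry z ↦ −z ⇒ only even powers of z.
Then, against the integer gridlines: the surface avoids every integer z-axis point in the box; a circular section at z = 0 has radius between 1 and 2.
Finally, together with the visible shape, these determine p as stated.

2*x^2 + 2*y^2 - 3*z^2 - 3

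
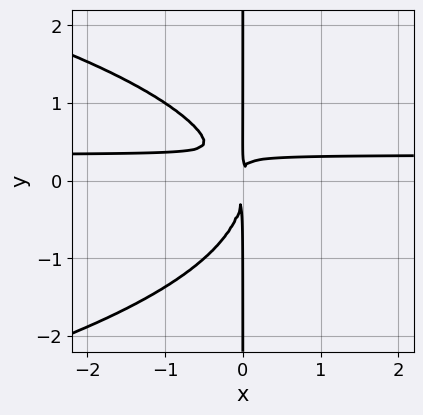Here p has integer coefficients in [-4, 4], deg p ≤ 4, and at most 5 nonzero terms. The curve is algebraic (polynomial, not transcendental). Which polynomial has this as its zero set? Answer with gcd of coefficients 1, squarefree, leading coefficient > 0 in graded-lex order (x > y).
2*x*y^3 + 3*x^2*y - x^2

(a) The degree is 4 — no degree-3 curve has this shape.
(b) From the axis intercepts and sections: every point of the y-axis in the box is on the curve.
(c) These observations pin down the coefficients.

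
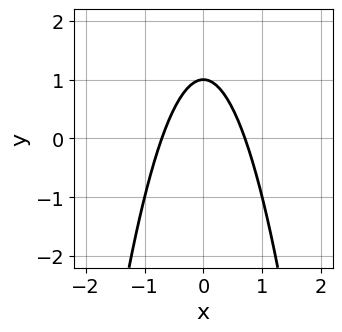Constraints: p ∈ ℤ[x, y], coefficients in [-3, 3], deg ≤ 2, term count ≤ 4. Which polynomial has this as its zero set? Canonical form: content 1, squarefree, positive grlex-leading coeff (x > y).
2*x^2 + y - 1

1. The degree is 2 — the shape is more complex than any degree-1 curve.
2. Symmetries: mirror symmetry x ↦ −x ⇒ only even powers of x.
3. From the axis intercepts and sections: it meets the y-axis at y = 1 (among the integer gridlines).
4. Fitting integer coefficients to these (and the overall shape) gives p.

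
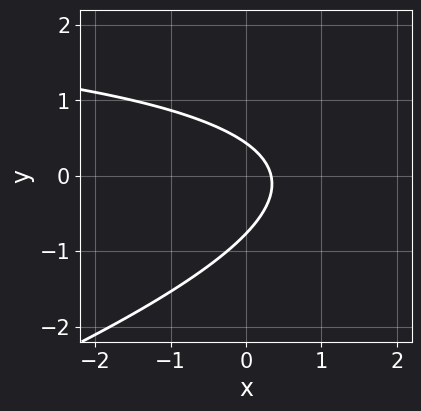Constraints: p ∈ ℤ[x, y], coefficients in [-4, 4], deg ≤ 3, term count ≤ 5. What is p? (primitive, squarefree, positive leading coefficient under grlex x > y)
x*y - 3*y^2 - 3*x - y + 1

1. The degree is 2 — no degree-1 curve has this shape.
2. Matching integer coefficients to the picture gives p.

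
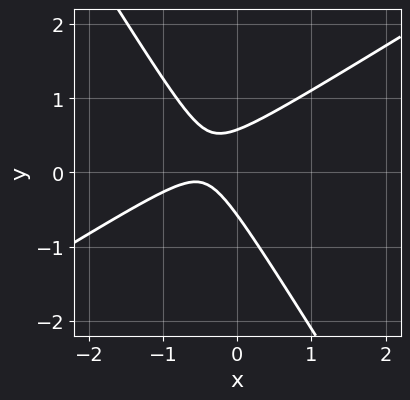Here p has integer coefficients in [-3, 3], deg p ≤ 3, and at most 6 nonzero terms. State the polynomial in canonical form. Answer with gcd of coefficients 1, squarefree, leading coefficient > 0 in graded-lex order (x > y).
The degree is 2 — no degree-1 curve has this shape.
Against the integer gridlines: it misses every integer gridline on the x-axis.
Together with the visible shape, these determine p as stated.

3*x^2 - 3*x*y - 3*y^2 + 3*x + 1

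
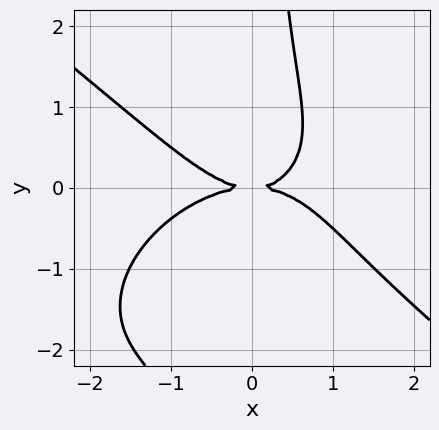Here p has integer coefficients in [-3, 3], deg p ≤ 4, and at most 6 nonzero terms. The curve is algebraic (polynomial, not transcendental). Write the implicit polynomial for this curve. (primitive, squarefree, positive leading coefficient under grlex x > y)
x^4 + 2*x*y^3 + x^2*y + 2*x*y^2 - 3*y^2

(a) Degree: the shape is more complex than any degree-3 curve, so deg p = 4.
(b) Observable constraints: it crosses the y-axis at the gridline y = 0; it crosses the x-axis at the gridline x = 0.
(c) Putting this together gives p.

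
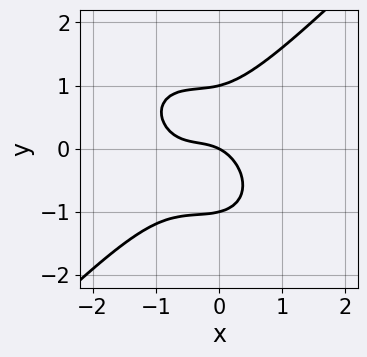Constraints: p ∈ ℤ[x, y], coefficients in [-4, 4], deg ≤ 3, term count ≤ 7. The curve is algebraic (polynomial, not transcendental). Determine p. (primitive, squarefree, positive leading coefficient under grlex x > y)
2*x^3 - 2*y^3 + 2*x^2 + x + 2*y

(a) The degree is 3 — no degree-2 curve has this shape.
(b) Against the integer gridlines: one x-axis crossing is at x = 0; the y-axis gridline crossings are at y ∈ {-1, 0, 1}.
(c) Putting this together gives p.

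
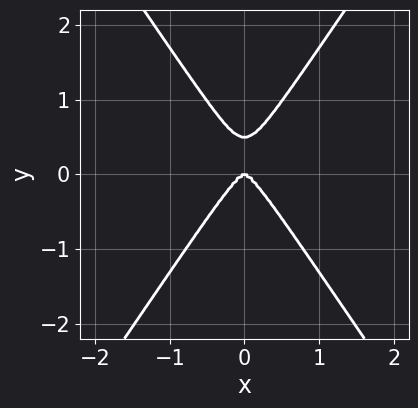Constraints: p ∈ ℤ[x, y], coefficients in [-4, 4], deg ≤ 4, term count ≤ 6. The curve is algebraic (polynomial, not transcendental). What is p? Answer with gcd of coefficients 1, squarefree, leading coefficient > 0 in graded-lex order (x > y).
3*x^4 + 3*x^2*y^2 - 2*y^4 + y^3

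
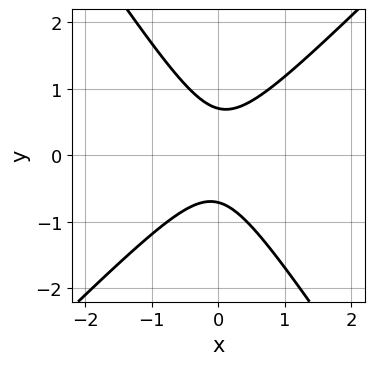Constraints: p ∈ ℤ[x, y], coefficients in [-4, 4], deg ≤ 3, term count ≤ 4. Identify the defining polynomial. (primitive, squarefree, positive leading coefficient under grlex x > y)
3*x^2 - x*y - 2*y^2 + 1

1. deg p = 2.
2. From the axis intercepts and sections: it misses every integer gridline on the x-axis.
3. These observations pin down the coefficients.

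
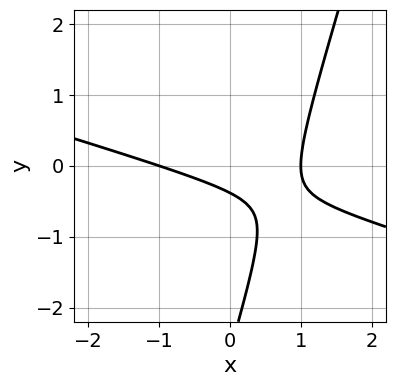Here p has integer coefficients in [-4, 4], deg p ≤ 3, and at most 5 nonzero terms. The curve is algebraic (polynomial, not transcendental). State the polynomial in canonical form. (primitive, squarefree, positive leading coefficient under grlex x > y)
x^2 + 3*x*y - y^2 - 3*y - 1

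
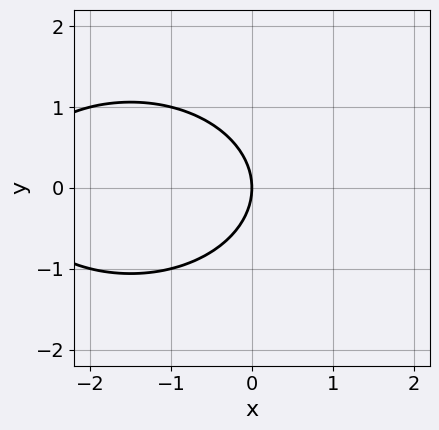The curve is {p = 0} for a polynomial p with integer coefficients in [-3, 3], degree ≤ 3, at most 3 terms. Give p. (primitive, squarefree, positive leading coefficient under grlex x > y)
x^2 + 2*y^2 + 3*x

1. Degree: the shape is more complex than any degree-1 curve, so deg p = 2.
2. Symmetries: mirror symmetry y ↦ −y ⇒ only even powers of y.
3. Checking where it meets the axes: it crosses the y-axis at the gridline y = 0; one x-axis crossing is at x = 0.
4. The integer polynomial consistent with all of this is the stated p.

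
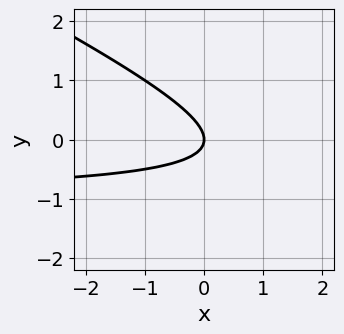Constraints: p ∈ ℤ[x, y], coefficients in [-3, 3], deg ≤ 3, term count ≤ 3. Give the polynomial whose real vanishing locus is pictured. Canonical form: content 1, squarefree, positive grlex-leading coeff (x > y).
1. The degree is 2 — a generic line meets the curve in up to 2 points.
2. From the visible intercepts: it crosses the x-axis at the gridline x = 0; it crosses the y-axis at the gridline y = 0.
3. Fitting integer coefficients to these (and the overall shape) gives p.

x*y + 2*y^2 + x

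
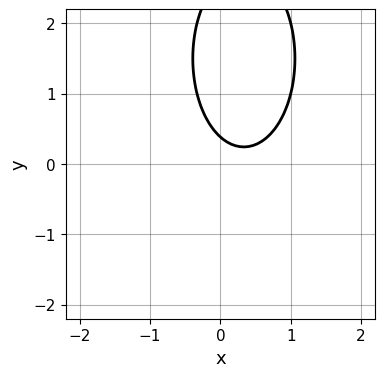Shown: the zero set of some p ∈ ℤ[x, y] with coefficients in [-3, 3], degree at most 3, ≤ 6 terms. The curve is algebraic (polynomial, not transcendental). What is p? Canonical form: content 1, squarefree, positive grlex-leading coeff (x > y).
1. The degree is 2 — a generic line meets the curve in up to 2 points.
2. Checking where it meets the axes: no x-intercept at any integer in the box.
3. Together with the visible shape, these determine p as stated.

3*x^2 + y^2 - 2*x - 3*y + 1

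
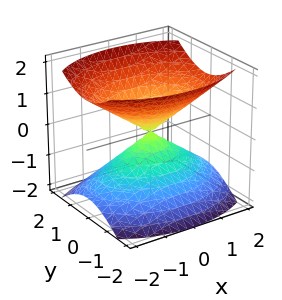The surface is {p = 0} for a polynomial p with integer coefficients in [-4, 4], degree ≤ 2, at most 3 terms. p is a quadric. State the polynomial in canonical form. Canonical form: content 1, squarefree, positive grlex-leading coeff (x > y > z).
1. I count 2 distinct pieces. Treating them together as one polynomial.
2. The degree is 2 — two nappes meeting at a single point; a quadric.
3. Symmetries: mirror symmetry x ↦ −x ⇒ only even powers of x; mirror symmetry z ↦ −z ⇒ only even powers of z; mirror symmetry y ↦ −y ⇒ only even powers of y.
4. Reading off the gridlines: it crosses the x-axis at the gridline x = 0; one z-axis crossing is at z = 0; it crosses the y-axis at the gridline y = 0.
5. Together with the visible shape, these determine p as stated.

x^2 + 2*y^2 - 2*z^2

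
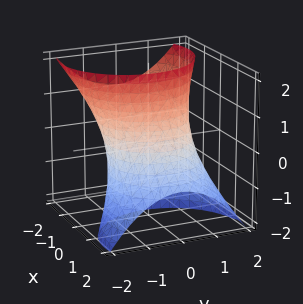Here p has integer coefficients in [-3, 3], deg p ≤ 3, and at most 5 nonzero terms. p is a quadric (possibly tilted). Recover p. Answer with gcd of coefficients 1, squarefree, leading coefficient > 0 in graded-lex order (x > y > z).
2*x^2 + 3*x*z + 2*y^2 - 3

1. Degree: no degree-1 surface has this shape, so deg p = 2.
2. From the visible intercepts: the surface avoids every integer z-axis point in the box.
3. Solving for integer coefficients yields p as stated.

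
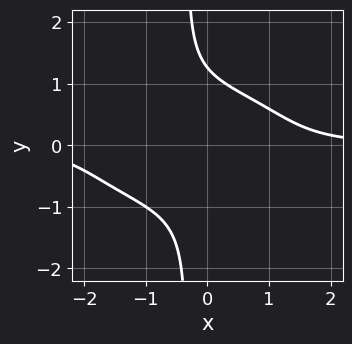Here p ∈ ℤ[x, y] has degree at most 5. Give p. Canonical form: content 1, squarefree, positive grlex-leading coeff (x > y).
x^3*y + 3*x*y^3 + x^2*y + y^3 - 2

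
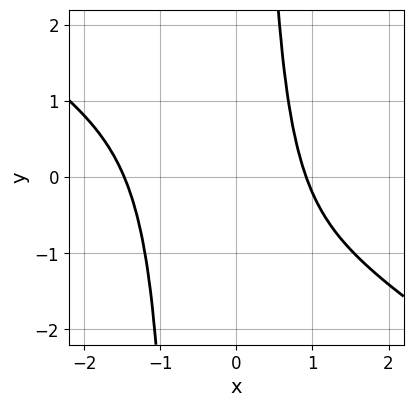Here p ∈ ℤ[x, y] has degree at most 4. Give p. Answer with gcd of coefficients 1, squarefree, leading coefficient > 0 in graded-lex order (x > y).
2*x^4 + 3*x^3*y + 2*x^3 + 2*x^2*y - 3

1. The degree is 4 — the shape is more complex than any degree-3 curve.
2. Against the integer gridlines: it misses every integer gridline on the y-axis.
3. Fitting integer coefficients to these (and the overall shape) gives p.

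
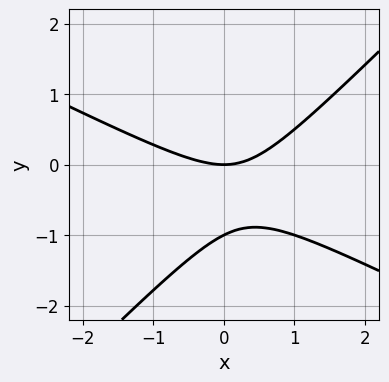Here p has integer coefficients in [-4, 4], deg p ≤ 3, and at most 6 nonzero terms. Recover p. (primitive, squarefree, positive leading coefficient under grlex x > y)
x^2 + x*y - 2*y^2 - 2*y

1. The degree is 2 — the shape is more complex than any degree-1 curve.
2. Reading off the gridlines: the y-axis gridline crossings are at y ∈ {-1, 0}; one x-axis crossing is at x = 0.
3. The integer polynomial consistent with all of this is the stated p.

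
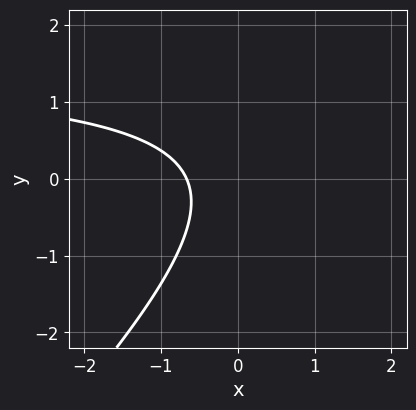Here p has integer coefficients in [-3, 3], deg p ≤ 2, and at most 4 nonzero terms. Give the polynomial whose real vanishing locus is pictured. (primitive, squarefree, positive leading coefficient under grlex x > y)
1. The degree is 2 — no degree-1 curve has this shape.
2. Against the integer gridlines: the curve avoids every integer y-axis point in the box.
3. These observations pin down the coefficients.

2*x*y - 2*y^2 - 3*x - 2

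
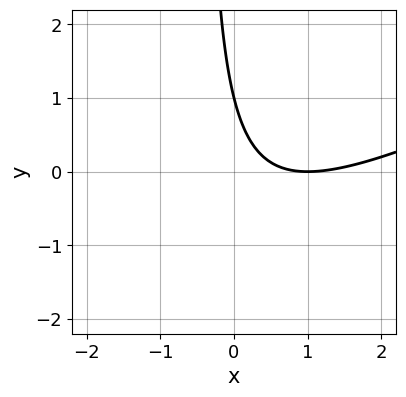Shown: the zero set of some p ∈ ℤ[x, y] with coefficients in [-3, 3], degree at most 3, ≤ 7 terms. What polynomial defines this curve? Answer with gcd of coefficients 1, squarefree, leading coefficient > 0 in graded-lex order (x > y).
x^2 - 2*x*y - 2*x - y + 1

deg p = 2. No degree-1 curve has this shape.
Observable constraints: it meets the y-axis at y = 1 (among the integer gridlines); it crosses the x-axis at the gridline x = 1.
Fitting integer coefficients to these (and the overall shape) gives p.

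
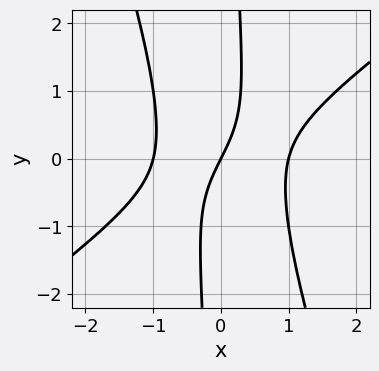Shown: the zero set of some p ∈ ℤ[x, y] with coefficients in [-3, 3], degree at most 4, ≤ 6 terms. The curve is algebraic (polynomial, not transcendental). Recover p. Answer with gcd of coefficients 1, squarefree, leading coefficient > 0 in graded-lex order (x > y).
2*x^3 - 2*x^2*y - x*y^2 - 2*x + y

(a) The degree is 3 — a generic line meets the curve in up to 3 points.
(b) Checking where it meets the axes: among the integer gridlines, it crosses the x-axis at x ∈ {-1, 0, 1}; it meets the y-axis at y = 0 (among the integer gridlines).
(c) Solving for integer coefficients yields p as stated.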